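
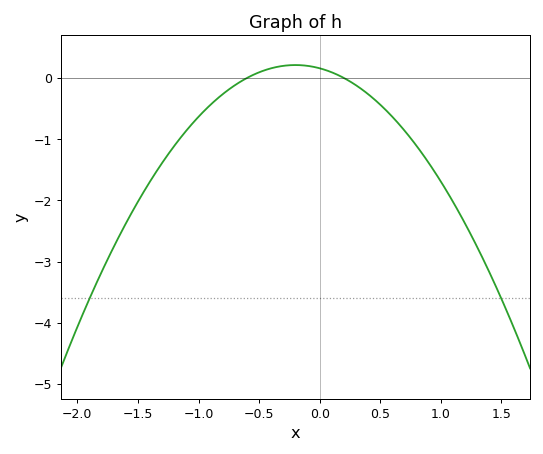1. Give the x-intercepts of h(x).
-0.6, 0.2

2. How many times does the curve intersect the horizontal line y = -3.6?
2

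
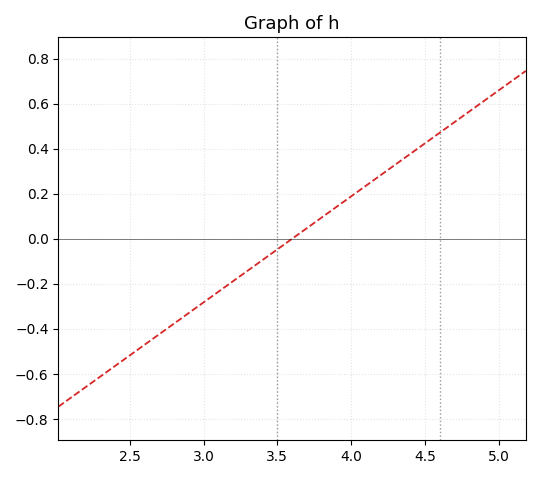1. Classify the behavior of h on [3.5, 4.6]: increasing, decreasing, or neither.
increasing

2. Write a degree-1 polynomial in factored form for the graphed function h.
y = 0.47(x - 3.6)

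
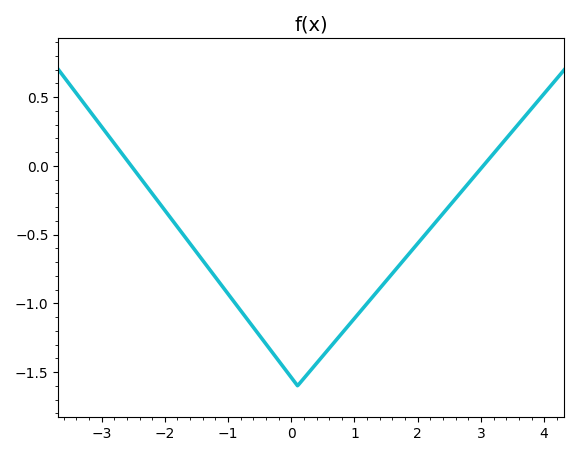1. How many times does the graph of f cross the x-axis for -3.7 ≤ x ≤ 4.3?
2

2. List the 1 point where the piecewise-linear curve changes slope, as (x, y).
(0.1, -1.6)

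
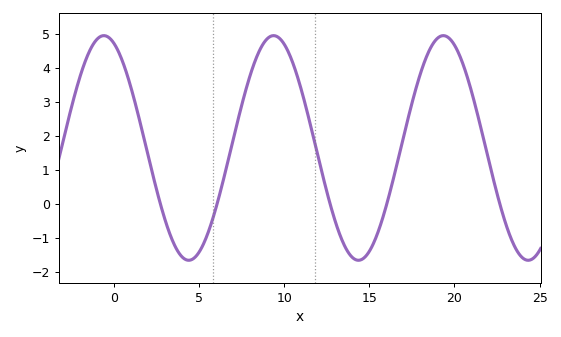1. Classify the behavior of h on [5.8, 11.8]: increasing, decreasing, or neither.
neither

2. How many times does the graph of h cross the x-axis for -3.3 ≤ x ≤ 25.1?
5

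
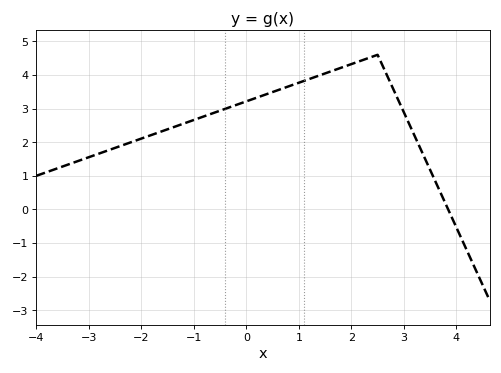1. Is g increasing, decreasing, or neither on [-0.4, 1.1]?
increasing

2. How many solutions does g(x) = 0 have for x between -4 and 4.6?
1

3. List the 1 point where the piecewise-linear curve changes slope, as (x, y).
(2.5, 4.6)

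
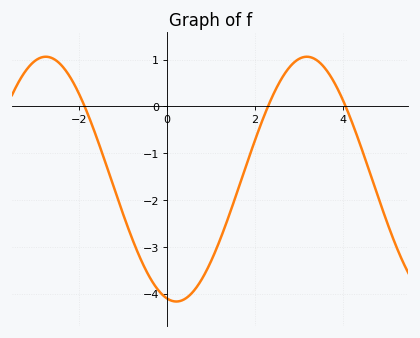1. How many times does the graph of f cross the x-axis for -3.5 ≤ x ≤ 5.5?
3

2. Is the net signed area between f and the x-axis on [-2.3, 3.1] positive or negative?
negative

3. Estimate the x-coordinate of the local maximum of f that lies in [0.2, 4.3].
3.18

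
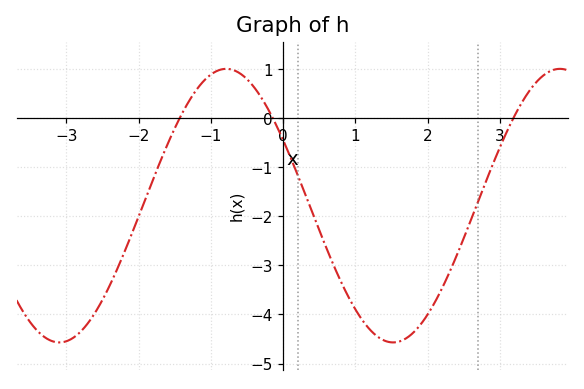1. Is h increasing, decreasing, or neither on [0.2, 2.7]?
neither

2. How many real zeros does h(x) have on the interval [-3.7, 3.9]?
3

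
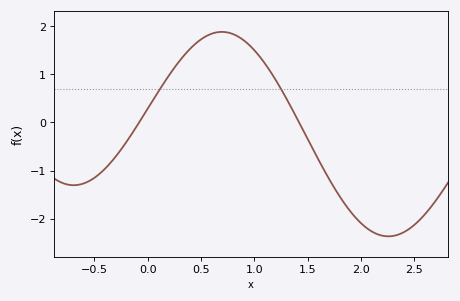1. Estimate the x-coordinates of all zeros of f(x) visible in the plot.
-0.081, 1.42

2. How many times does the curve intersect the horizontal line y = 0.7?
2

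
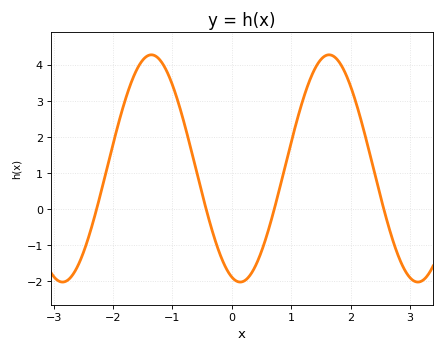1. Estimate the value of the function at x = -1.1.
3.8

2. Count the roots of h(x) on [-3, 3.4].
4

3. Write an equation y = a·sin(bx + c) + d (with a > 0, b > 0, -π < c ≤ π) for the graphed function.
y = 3.15sin(2.1x - 1.9) + 1.13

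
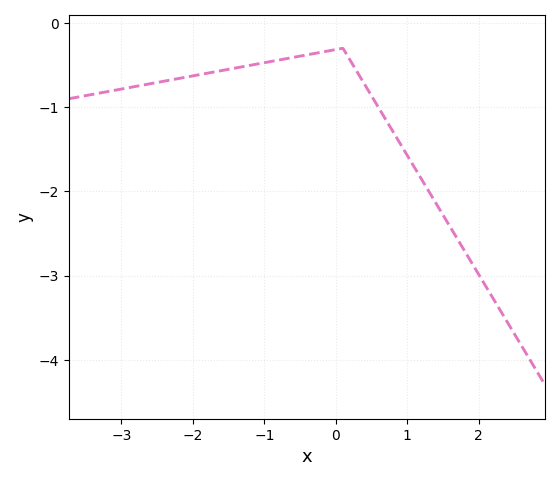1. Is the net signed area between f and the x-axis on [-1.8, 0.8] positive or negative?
negative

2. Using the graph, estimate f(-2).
-0.6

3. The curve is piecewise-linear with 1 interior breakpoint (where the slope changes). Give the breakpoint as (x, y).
(0.1, -0.3)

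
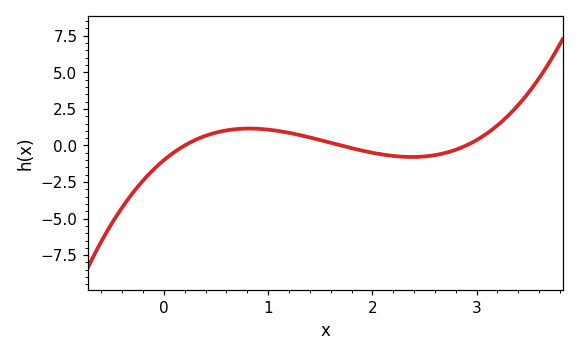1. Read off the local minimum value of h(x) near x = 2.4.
-0.786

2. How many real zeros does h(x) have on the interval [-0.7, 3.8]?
3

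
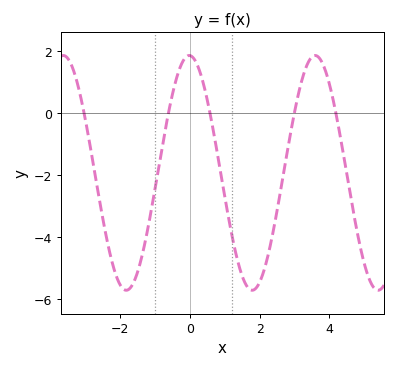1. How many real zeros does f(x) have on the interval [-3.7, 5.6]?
5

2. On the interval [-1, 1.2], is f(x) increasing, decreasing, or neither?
neither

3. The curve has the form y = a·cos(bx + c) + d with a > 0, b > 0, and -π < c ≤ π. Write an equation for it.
y = 3.78cos(1.74x + 0.04) - 1.93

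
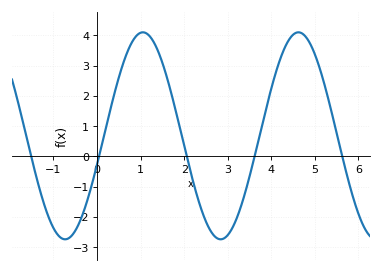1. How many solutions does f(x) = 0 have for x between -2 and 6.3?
5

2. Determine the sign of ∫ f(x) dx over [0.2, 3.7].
positive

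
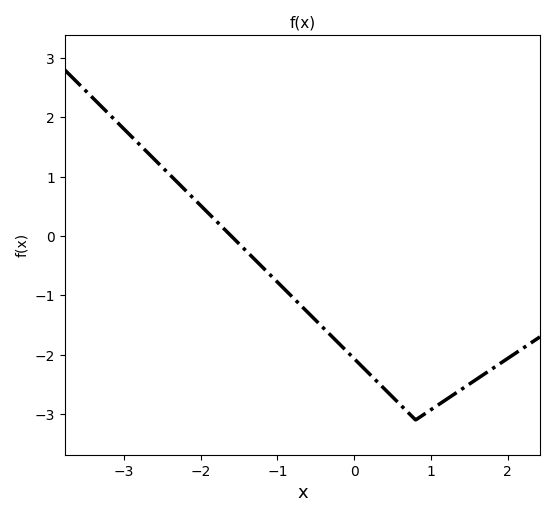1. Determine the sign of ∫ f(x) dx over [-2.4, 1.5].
negative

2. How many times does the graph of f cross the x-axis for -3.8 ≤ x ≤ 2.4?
1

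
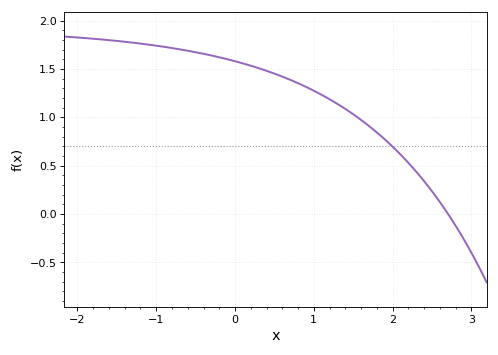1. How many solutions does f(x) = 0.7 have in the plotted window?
1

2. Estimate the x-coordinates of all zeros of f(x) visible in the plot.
2.7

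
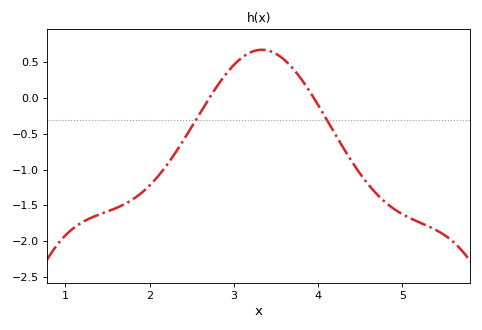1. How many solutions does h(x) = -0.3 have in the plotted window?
2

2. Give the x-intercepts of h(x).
2.71, 3.95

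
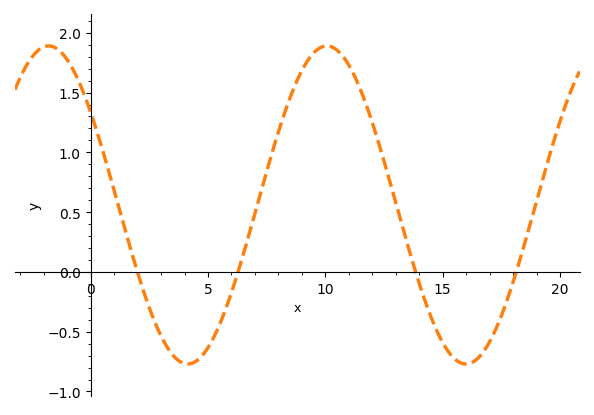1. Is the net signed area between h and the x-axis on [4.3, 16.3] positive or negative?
positive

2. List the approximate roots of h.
2, 6.5, 14, 18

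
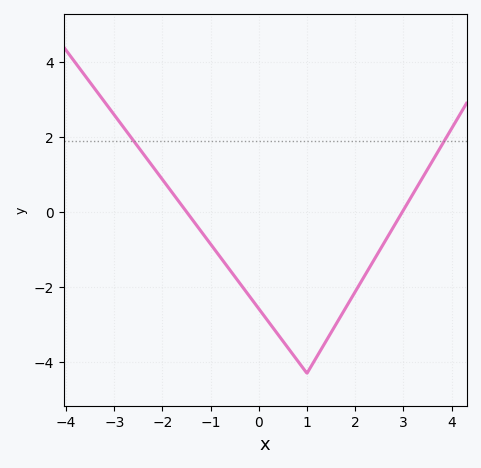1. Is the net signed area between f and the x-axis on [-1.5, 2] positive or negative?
negative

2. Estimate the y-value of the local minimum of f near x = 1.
-4.3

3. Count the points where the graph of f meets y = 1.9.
2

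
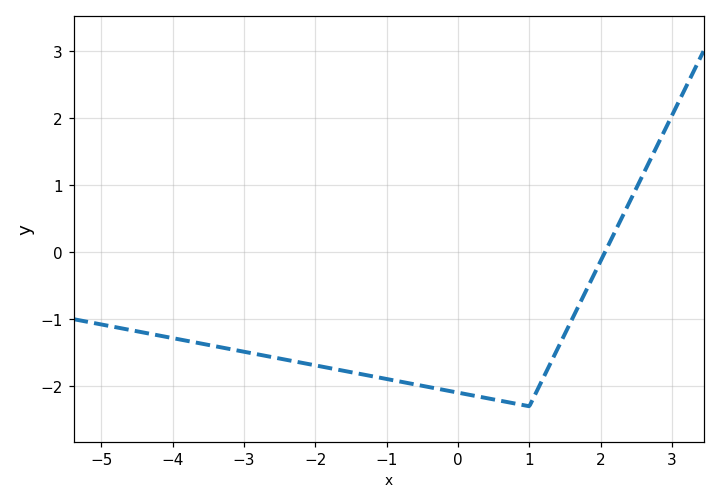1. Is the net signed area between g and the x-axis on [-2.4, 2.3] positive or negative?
negative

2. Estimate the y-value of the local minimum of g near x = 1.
-2.3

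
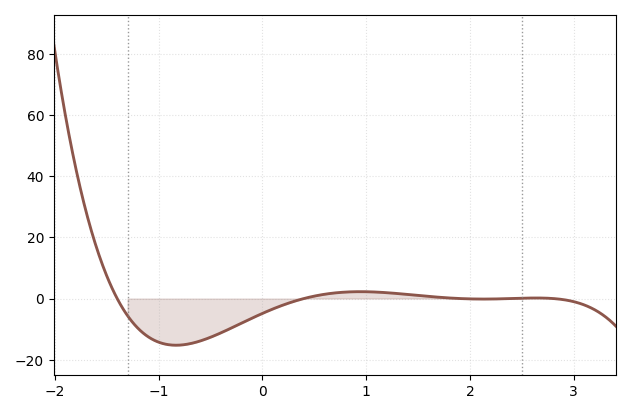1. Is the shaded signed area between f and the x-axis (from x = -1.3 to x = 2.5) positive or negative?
negative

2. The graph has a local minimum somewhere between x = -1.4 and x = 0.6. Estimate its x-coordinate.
-0.831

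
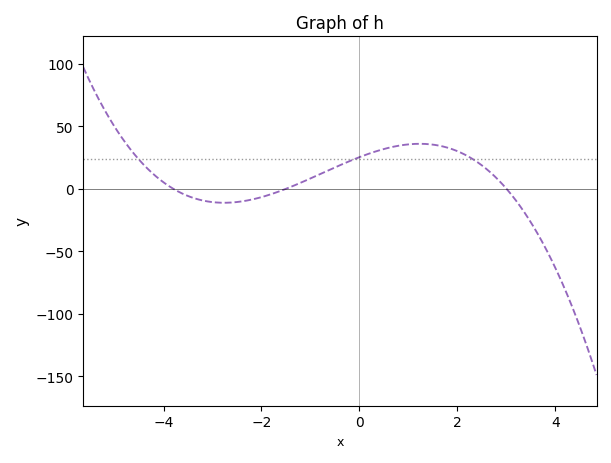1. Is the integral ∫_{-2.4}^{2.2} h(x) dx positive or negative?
positive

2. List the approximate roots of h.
-3.8, -1.5, 3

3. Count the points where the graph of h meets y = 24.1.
3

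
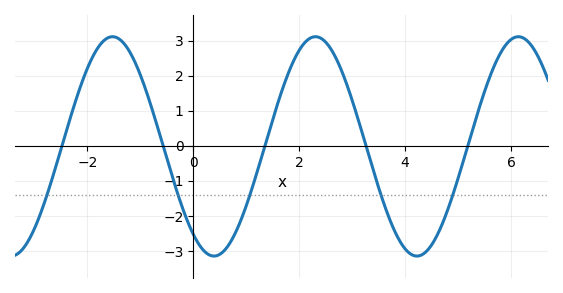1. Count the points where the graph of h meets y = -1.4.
5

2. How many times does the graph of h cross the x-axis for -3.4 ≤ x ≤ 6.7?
5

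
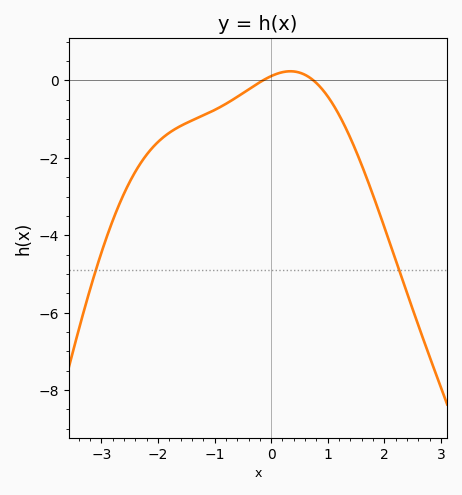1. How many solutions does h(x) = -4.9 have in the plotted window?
2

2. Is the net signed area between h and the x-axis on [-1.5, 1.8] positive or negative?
negative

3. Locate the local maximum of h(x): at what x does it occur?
0.339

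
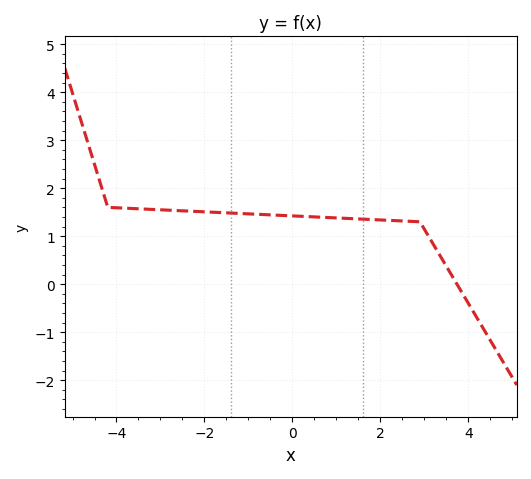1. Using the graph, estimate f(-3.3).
1.6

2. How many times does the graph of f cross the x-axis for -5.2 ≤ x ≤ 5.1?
1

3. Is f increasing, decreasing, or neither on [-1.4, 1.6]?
decreasing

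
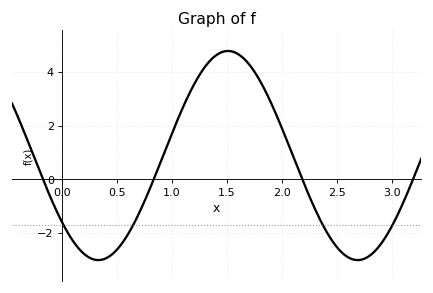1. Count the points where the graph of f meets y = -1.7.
4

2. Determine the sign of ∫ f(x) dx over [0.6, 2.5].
positive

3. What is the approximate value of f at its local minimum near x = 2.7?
-3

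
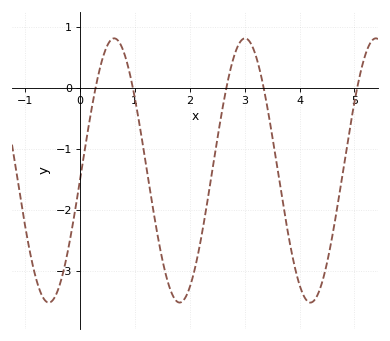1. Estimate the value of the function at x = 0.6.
0.804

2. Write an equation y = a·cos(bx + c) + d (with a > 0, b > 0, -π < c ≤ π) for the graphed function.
y = 2.16cos(2.64x - 1.66) - 1.35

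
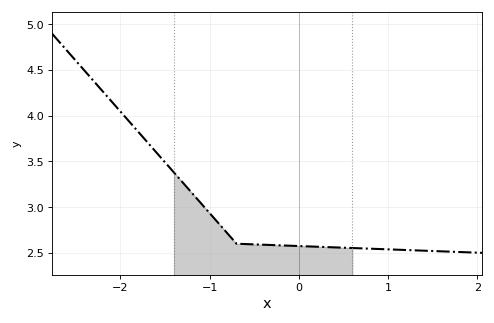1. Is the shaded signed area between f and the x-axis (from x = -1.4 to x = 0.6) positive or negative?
positive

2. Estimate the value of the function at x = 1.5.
2.5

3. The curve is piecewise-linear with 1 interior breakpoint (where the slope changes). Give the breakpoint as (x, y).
(-0.7, 2.6)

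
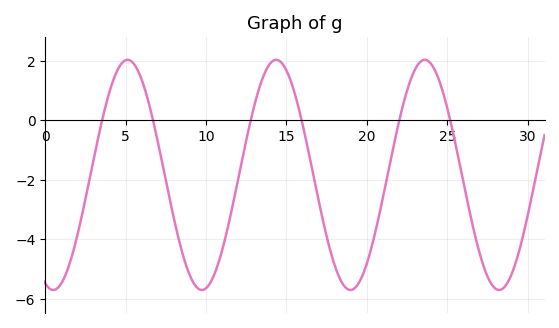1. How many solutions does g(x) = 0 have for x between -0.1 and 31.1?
6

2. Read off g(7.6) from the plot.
-2.2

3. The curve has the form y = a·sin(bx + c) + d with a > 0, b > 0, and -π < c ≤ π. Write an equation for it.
y = 3.87sin(0.68x - 1.9) - 1.84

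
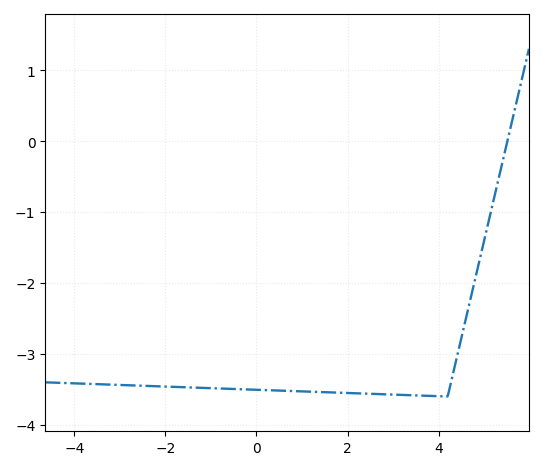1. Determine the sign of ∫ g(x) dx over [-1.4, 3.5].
negative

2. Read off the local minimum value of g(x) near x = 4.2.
-3.6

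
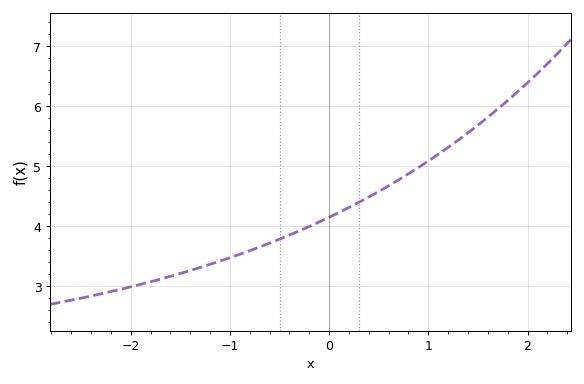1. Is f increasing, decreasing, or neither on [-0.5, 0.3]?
increasing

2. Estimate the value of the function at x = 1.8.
6.1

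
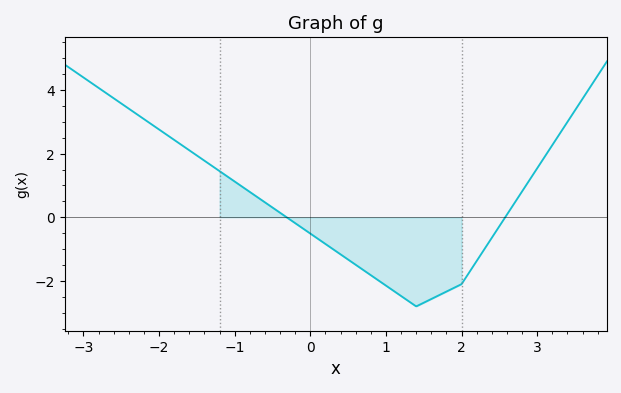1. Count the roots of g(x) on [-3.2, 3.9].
2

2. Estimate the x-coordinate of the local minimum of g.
1.4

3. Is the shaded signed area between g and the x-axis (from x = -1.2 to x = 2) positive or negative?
negative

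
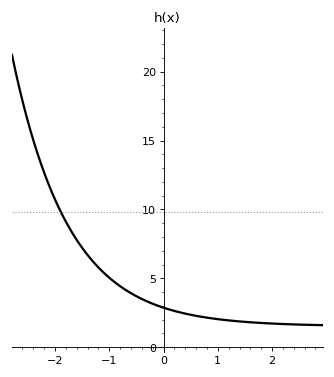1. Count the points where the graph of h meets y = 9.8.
1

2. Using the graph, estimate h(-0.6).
3.92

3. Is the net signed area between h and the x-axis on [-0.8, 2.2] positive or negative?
positive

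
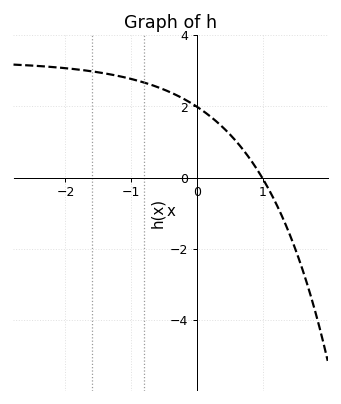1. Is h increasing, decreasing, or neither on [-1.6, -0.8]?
decreasing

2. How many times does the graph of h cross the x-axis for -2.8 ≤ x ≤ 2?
1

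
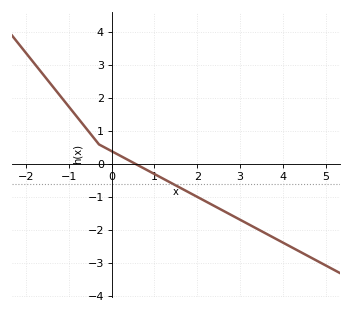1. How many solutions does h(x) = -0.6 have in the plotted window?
1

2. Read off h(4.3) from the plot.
-2.6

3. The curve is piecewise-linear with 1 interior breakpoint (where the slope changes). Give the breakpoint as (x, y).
(-0.3, 0.6)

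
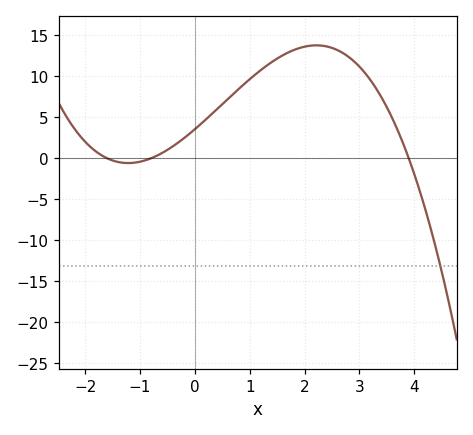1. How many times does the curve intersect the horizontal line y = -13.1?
1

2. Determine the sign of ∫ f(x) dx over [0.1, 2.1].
positive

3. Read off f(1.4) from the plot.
11.5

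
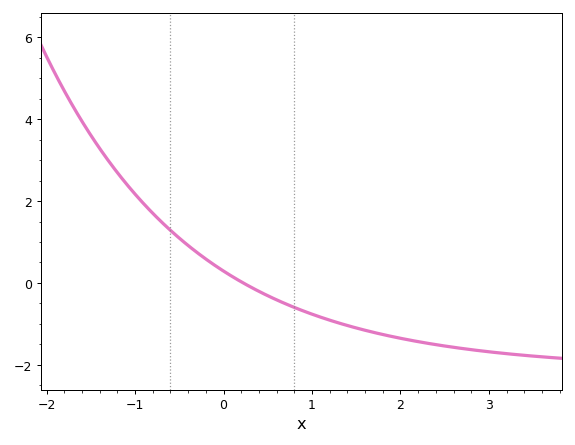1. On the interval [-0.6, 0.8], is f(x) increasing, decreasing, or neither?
decreasing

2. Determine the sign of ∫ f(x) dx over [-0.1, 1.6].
negative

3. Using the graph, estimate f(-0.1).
0.433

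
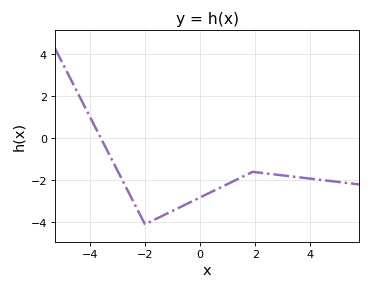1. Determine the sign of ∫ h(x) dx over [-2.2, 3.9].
negative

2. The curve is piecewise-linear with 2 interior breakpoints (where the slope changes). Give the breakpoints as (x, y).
(-2, -4.1); (1.9, -1.6)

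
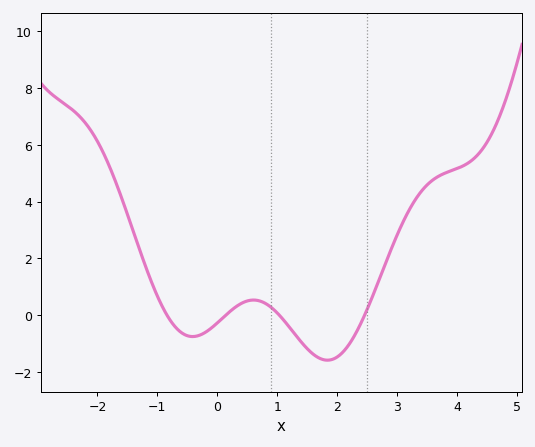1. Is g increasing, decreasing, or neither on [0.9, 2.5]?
neither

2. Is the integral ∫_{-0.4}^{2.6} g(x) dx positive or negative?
negative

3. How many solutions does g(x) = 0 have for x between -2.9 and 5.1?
4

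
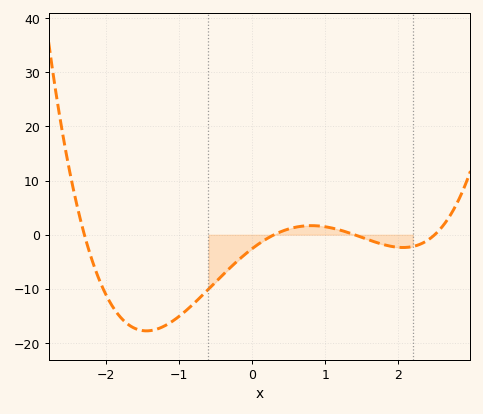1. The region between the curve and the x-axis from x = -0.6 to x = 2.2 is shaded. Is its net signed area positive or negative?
negative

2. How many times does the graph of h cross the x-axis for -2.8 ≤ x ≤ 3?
4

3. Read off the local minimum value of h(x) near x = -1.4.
-17.8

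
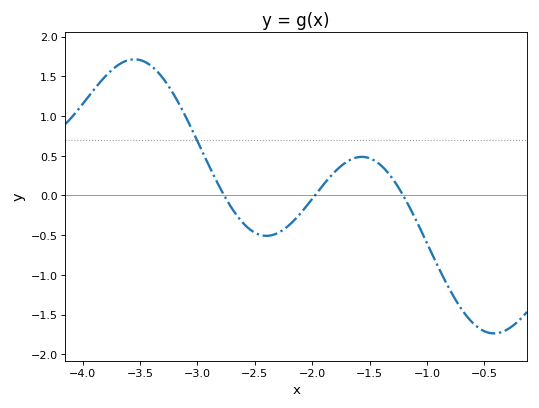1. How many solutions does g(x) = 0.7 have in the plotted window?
1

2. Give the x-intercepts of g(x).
-2.77, -1.98, -1.21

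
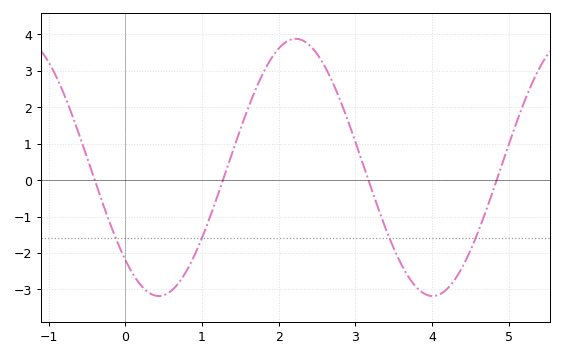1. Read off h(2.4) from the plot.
3.71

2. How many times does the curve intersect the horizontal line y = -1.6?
4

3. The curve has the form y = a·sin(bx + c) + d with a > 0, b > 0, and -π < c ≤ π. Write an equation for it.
y = 3.53sin(1.76x - 2.34) + 0.35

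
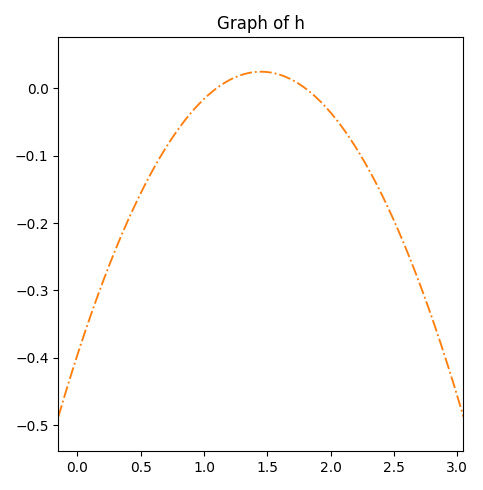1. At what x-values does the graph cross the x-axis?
1.1, 1.8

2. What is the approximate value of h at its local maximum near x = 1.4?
0.025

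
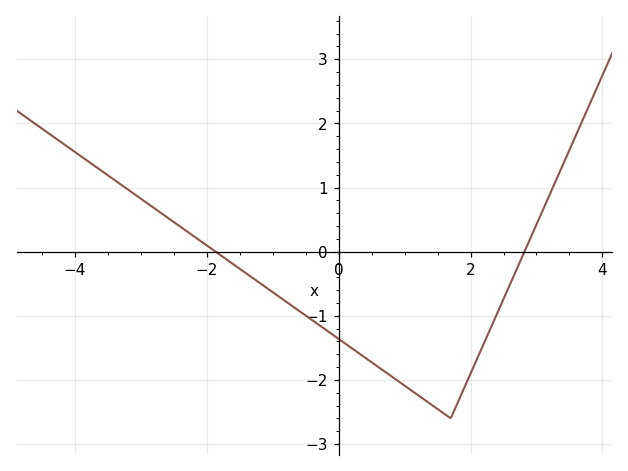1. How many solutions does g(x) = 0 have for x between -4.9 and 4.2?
2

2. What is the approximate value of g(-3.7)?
1.34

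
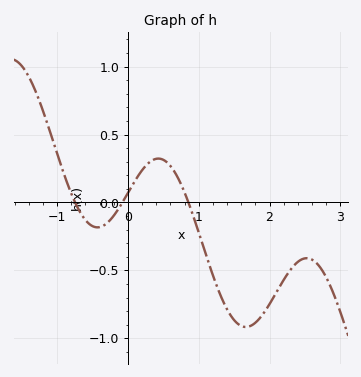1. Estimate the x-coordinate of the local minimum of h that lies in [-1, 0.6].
-0.4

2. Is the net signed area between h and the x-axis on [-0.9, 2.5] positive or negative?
negative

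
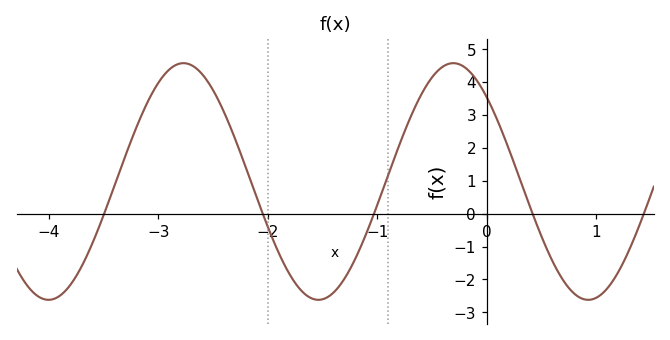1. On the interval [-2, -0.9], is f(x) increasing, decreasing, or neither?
neither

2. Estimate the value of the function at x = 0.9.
-2.6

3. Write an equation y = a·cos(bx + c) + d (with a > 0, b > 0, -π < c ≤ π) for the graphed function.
y = 3.6cos(2.5x + 0.78) + 0.98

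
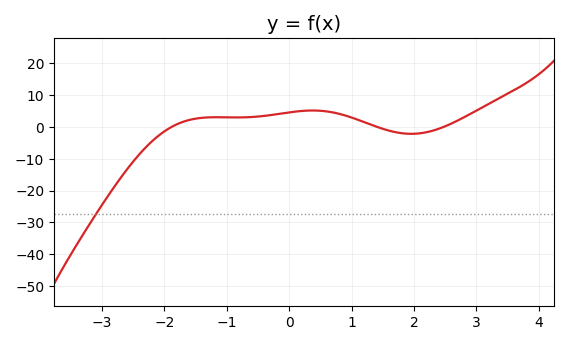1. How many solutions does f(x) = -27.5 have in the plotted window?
1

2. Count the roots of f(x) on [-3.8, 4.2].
3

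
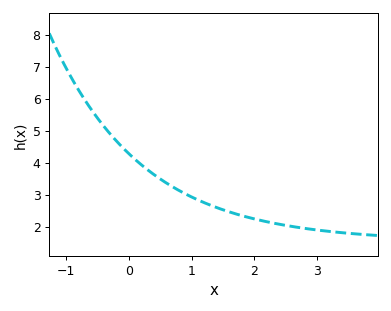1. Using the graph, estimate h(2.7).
2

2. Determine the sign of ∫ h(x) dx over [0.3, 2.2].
positive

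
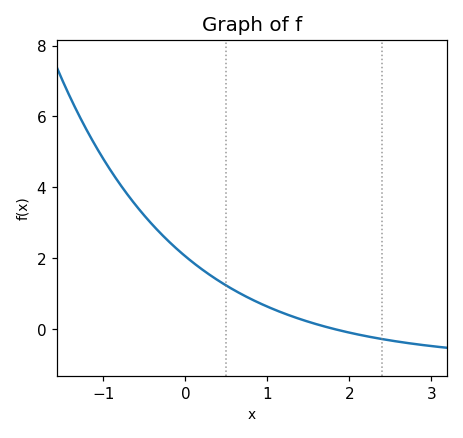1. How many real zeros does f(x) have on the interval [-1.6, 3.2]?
1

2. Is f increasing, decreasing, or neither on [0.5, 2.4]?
decreasing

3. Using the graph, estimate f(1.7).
0.067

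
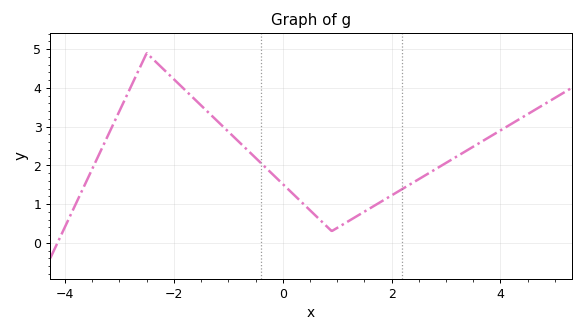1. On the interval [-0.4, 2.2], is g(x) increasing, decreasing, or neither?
neither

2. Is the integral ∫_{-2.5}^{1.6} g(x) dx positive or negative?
positive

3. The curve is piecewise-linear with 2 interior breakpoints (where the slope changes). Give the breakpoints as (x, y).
(-2.5, 4.9); (0.9, 0.3)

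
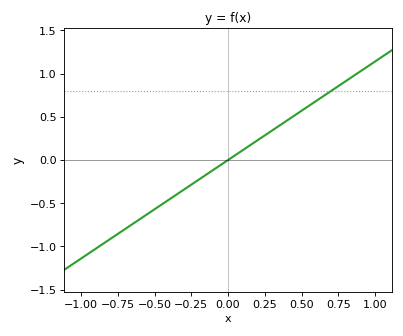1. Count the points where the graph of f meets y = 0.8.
1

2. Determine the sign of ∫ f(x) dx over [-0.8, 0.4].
negative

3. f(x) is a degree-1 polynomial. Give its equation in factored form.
y = 1.14(x - 0)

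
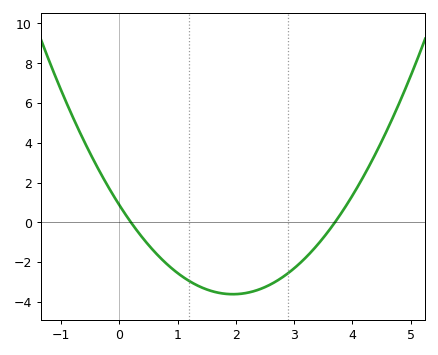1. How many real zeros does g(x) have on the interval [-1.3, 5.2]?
2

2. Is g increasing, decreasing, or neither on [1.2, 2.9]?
neither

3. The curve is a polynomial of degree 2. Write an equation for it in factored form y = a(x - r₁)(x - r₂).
y = 1.18(x - 0.2)(x - 3.7)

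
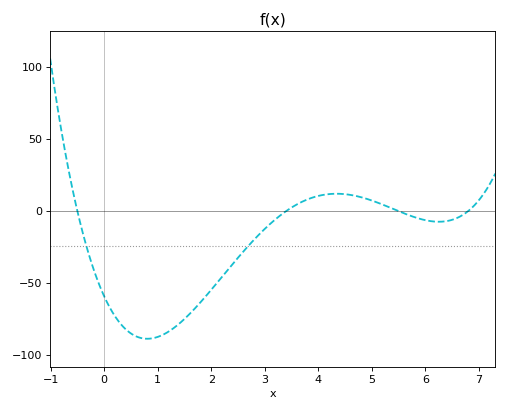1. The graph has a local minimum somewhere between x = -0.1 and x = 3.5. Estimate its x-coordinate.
0.8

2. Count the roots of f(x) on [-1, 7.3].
4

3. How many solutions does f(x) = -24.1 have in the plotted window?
2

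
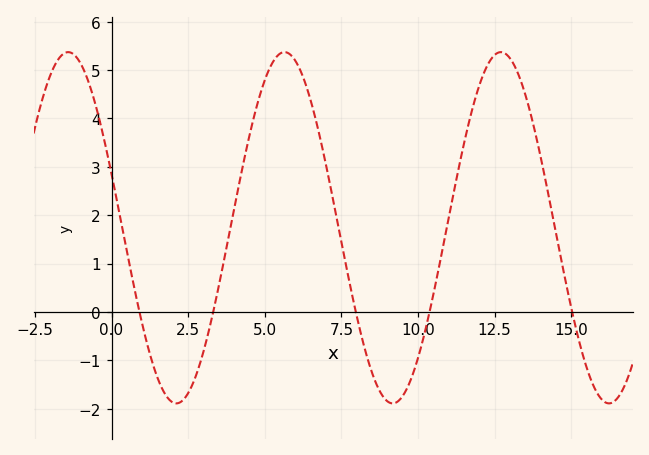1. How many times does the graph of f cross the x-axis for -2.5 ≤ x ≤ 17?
5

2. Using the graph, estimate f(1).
-0.247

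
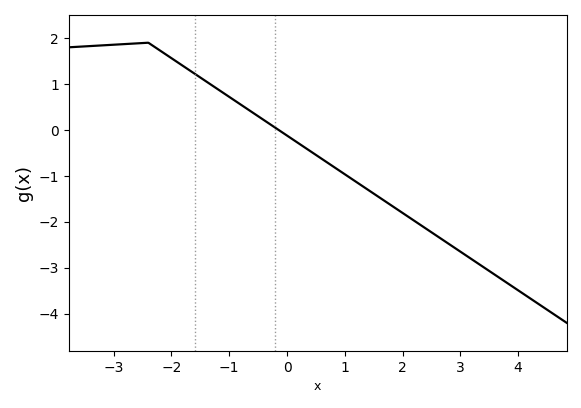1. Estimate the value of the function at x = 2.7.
-2.4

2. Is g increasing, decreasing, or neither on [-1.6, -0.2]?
decreasing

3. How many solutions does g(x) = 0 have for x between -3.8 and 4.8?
1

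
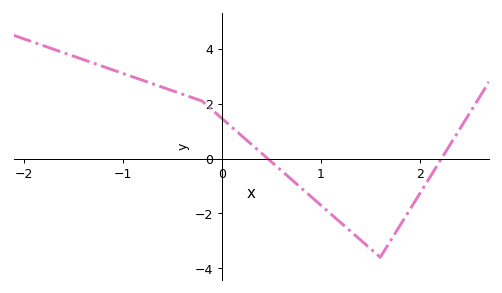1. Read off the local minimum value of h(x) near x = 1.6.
-3.6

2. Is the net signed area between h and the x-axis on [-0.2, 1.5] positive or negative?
negative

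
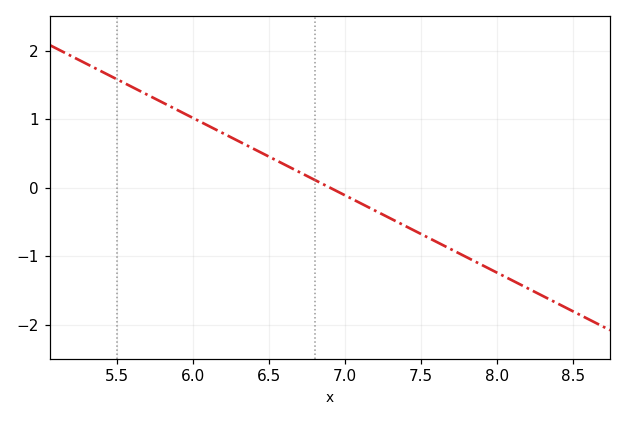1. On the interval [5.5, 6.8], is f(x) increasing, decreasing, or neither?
decreasing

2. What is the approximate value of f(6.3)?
0.678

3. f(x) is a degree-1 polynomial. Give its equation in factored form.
y = -1.13(x - 6.9)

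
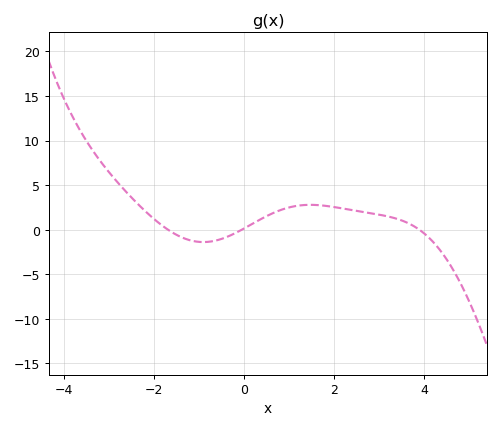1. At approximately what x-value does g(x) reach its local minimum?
-1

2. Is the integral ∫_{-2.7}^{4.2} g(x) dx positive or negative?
positive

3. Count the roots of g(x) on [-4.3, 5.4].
3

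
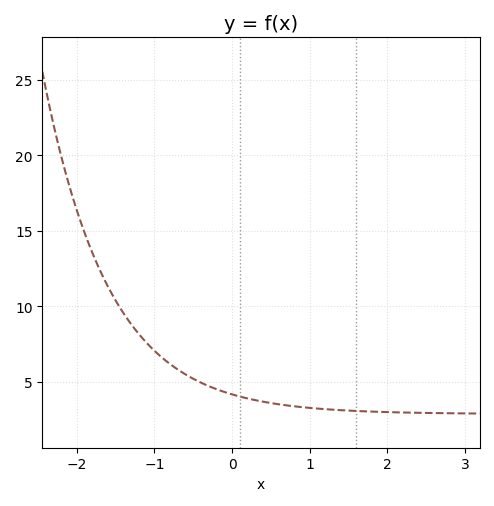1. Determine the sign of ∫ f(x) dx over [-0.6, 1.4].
positive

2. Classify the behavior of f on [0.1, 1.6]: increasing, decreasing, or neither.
decreasing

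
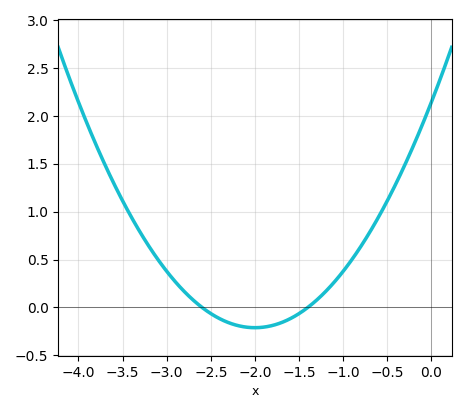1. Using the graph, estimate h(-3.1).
0.5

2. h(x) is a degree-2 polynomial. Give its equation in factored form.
y = 0.59(x + 2.6)(x + 1.4)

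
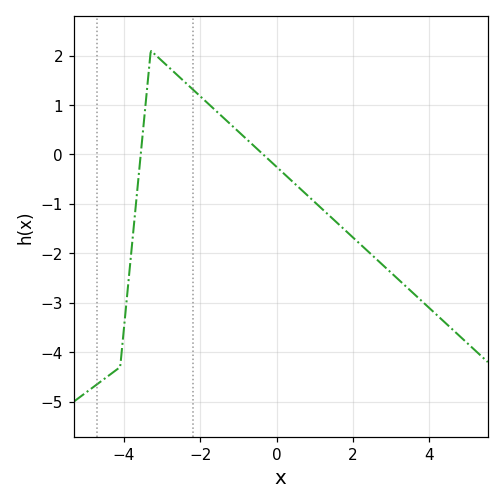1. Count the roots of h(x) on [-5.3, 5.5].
2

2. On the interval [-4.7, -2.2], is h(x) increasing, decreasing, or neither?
neither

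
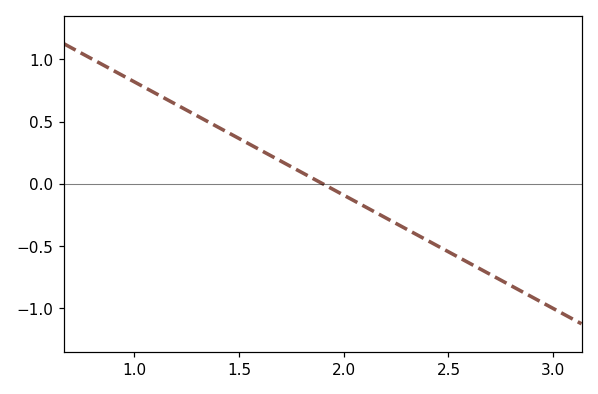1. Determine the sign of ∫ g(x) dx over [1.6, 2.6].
negative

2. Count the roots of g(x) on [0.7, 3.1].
1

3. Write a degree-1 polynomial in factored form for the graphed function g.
y = -0.91(x - 1.9)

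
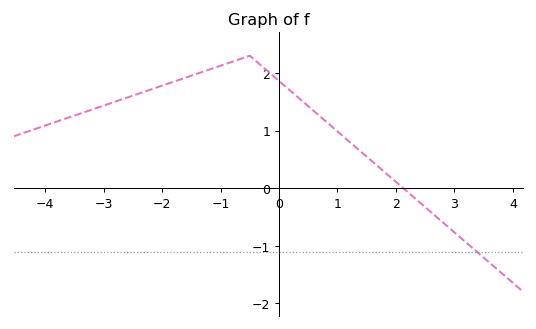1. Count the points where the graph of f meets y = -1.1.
1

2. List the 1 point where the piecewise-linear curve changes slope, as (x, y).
(-0.5, 2.3)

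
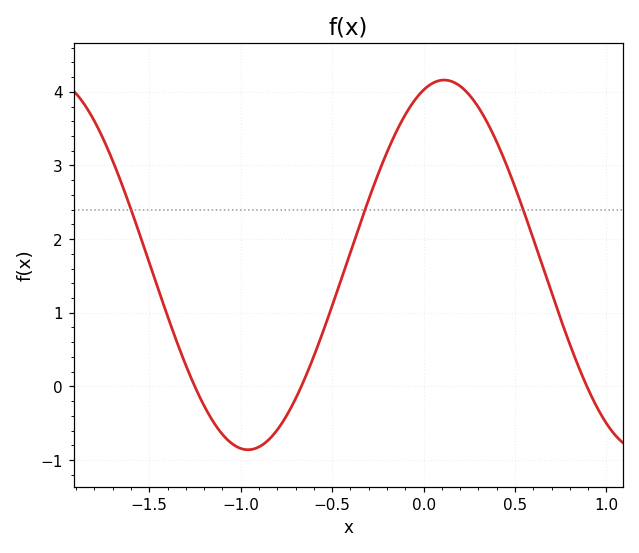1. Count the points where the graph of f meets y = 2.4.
3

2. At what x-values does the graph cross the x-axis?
-1.25, -0.669, 0.893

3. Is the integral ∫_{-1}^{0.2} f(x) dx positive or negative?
positive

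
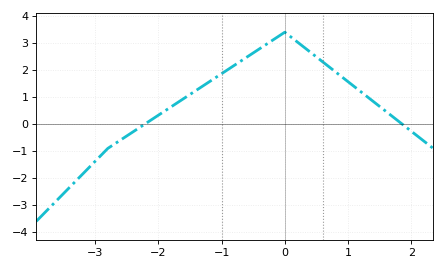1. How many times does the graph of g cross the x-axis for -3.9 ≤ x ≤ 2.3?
2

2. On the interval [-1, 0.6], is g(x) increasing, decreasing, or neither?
neither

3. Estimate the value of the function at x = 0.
3.4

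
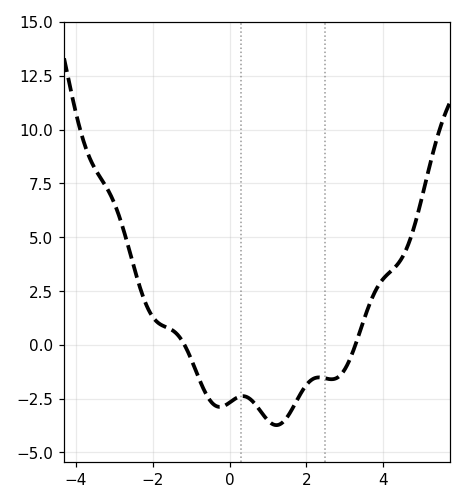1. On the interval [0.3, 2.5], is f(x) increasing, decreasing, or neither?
neither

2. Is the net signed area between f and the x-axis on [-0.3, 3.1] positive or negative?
negative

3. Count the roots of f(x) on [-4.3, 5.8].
2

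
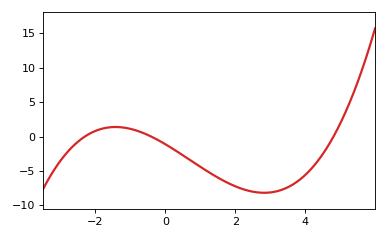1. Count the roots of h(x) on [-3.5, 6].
3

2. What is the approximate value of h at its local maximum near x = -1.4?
1.5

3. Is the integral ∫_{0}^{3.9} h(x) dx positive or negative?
negative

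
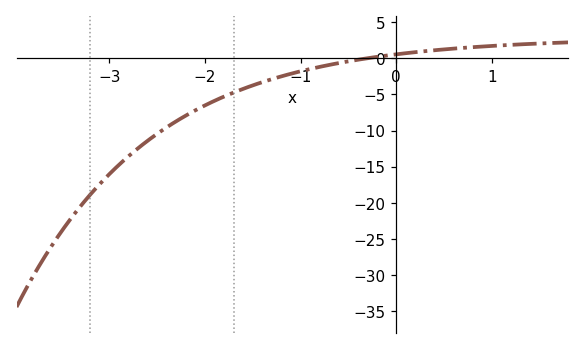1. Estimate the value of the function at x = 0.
0.5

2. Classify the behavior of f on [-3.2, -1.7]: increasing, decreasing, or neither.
increasing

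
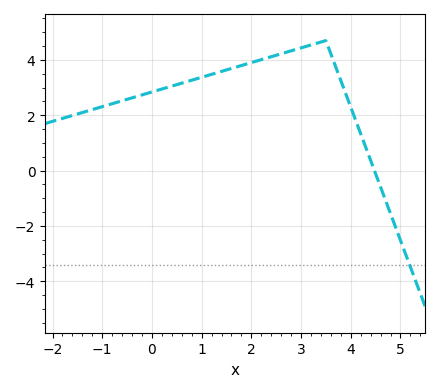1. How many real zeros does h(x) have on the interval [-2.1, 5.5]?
1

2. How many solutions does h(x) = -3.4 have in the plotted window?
1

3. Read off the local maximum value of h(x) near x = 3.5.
4.6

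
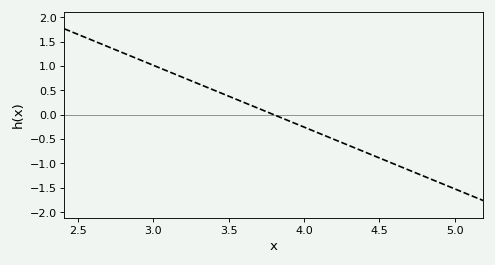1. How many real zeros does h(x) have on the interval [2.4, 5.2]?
1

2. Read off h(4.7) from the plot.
-1.14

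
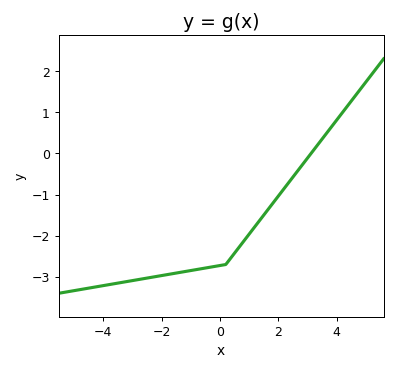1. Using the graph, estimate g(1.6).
-1.4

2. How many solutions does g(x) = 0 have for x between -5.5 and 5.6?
1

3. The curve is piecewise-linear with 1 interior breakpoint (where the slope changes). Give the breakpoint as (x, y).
(0.2, -2.7)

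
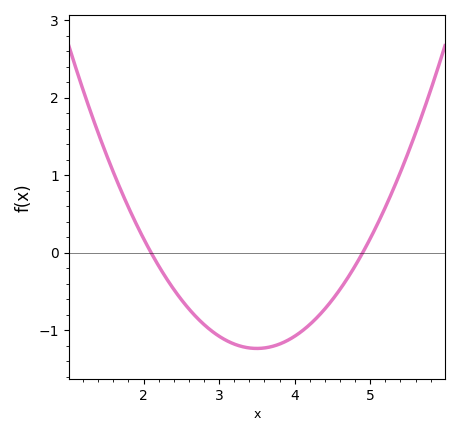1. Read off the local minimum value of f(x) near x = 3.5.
-1.23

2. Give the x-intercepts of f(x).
2.1, 4.9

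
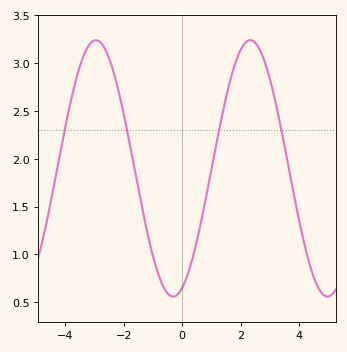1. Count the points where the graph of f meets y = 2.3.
4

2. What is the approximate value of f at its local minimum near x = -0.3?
0.55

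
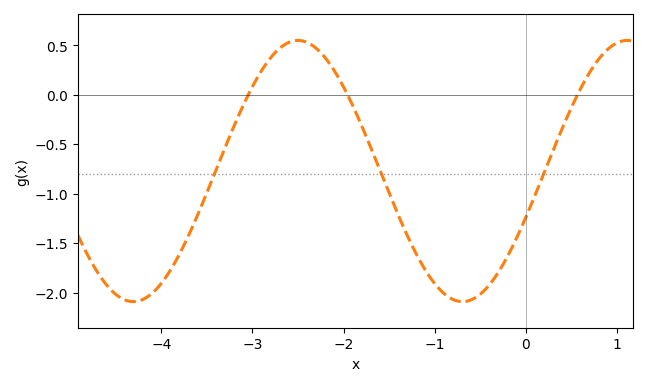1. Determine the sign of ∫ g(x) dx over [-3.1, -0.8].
negative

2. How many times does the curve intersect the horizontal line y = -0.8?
3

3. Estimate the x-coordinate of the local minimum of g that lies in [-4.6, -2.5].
-4.31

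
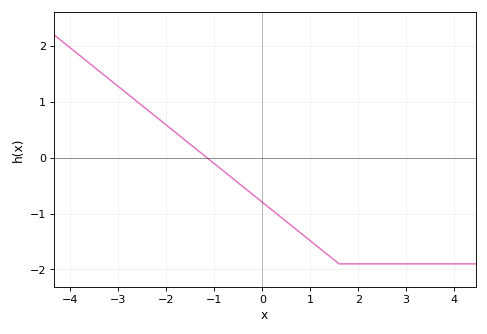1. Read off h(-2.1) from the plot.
0.65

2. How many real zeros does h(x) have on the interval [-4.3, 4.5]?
1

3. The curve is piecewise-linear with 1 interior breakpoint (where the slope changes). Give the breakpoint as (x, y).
(1.6, -1.9)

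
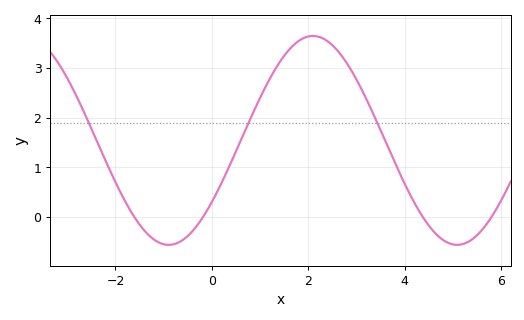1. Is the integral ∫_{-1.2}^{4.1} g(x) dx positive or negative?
positive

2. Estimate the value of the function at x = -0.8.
-0.5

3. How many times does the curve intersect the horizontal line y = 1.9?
3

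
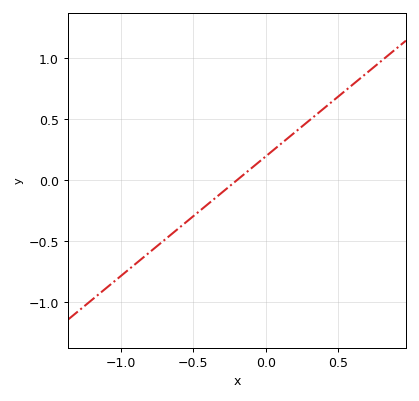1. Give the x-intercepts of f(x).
-0.2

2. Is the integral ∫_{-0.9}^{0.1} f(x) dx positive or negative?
negative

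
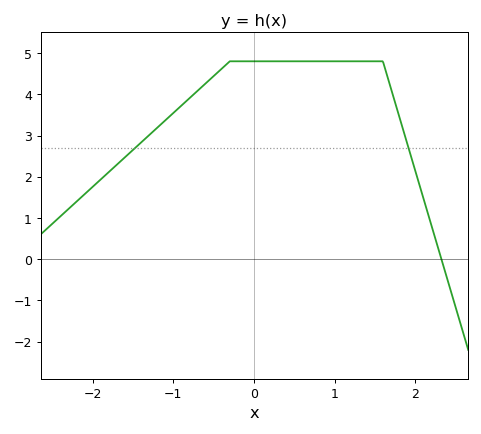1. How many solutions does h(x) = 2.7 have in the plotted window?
2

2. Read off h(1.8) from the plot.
3.48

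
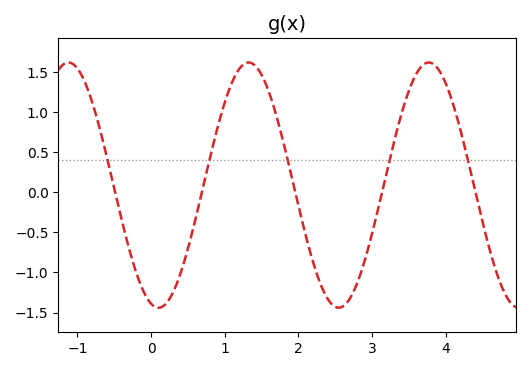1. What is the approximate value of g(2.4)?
-1.35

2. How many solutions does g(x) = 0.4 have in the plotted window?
5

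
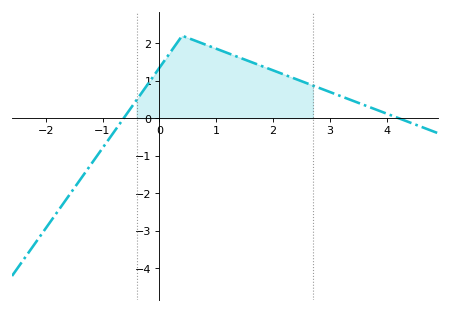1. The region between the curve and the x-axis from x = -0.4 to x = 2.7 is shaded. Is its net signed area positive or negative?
positive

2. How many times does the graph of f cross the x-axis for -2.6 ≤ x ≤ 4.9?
2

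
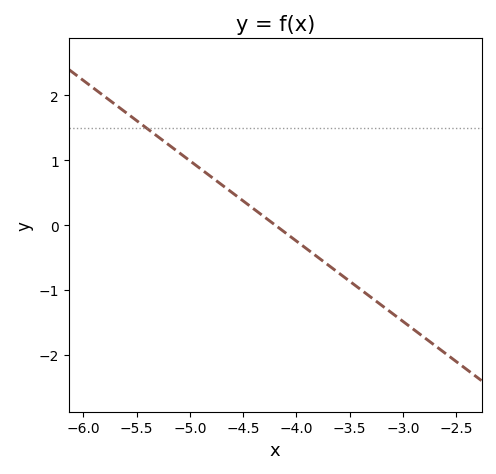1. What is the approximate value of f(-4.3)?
0.1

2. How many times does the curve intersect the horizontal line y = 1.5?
1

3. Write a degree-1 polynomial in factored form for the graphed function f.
y = -1.24(x + 4.2)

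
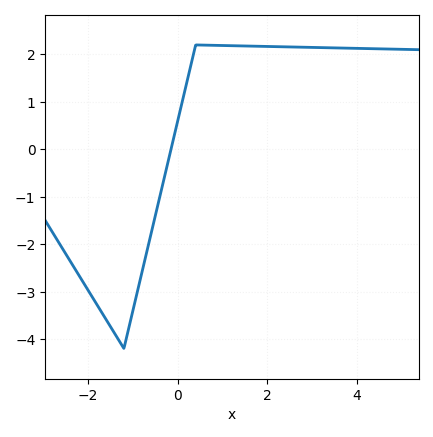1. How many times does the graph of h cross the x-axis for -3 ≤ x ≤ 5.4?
1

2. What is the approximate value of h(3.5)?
2.14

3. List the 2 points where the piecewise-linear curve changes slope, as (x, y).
(-1.2, -4.2); (0.4, 2.2)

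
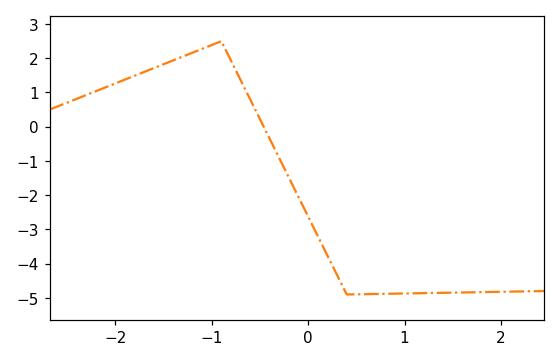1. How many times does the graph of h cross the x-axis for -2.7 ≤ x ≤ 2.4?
1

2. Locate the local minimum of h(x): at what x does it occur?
0.401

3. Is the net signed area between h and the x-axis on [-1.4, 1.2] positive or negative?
negative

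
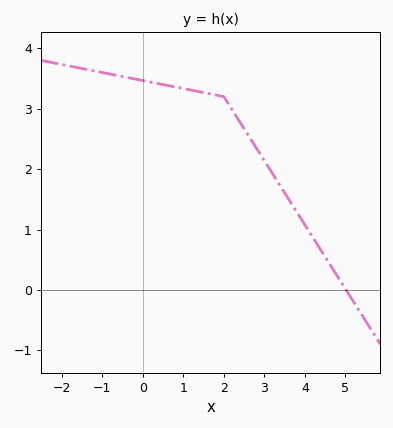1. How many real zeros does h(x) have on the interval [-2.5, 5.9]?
1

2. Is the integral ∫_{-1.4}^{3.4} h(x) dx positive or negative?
positive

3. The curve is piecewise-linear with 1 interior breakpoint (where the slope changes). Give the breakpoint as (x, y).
(2, 3.2)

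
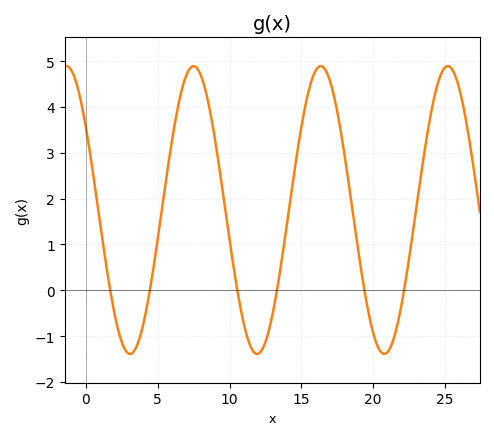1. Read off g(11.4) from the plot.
-1.2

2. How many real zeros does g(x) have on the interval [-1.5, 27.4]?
6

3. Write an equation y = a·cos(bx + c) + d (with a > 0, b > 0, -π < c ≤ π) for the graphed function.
y = 3.14cos(0.71x + 0.96) + 1.75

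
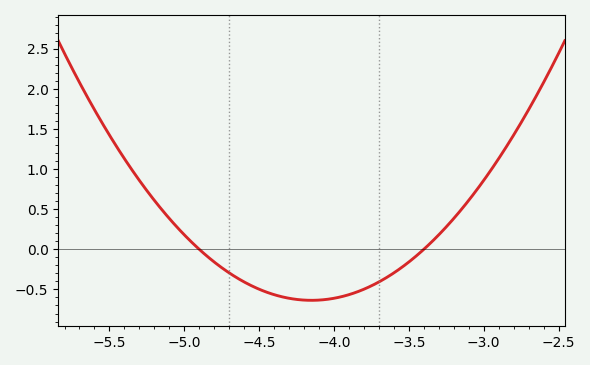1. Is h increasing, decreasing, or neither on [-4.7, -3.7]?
neither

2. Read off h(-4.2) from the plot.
-0.633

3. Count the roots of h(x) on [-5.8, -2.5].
2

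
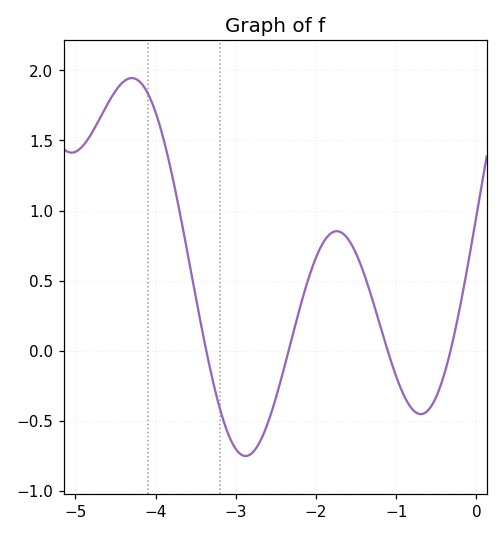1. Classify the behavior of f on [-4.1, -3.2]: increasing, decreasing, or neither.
decreasing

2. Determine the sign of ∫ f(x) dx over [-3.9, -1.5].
positive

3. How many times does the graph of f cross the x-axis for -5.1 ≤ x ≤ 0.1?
4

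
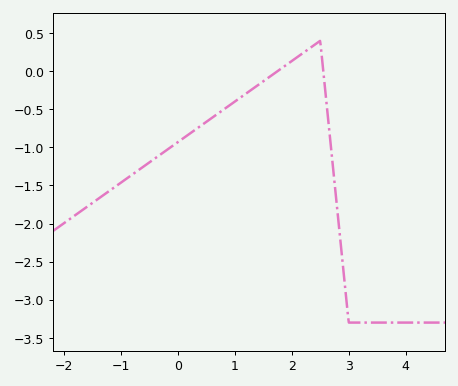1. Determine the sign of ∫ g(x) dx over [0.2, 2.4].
negative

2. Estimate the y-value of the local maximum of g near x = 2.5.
0.4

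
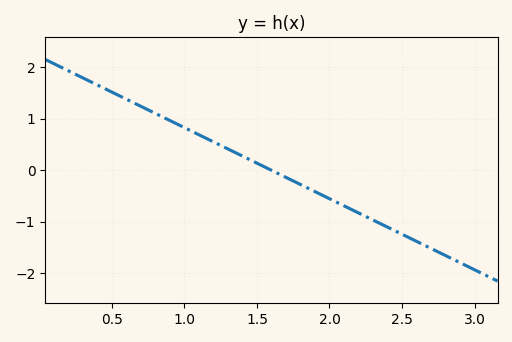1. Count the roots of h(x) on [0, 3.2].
1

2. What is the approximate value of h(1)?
0.8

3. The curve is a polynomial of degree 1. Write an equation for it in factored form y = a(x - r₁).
y = -1.38(x - 1.6)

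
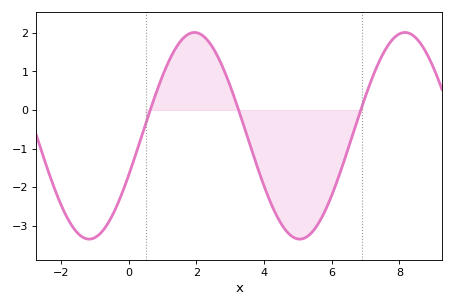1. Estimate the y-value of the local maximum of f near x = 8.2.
2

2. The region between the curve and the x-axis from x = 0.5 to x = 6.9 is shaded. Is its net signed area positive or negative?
negative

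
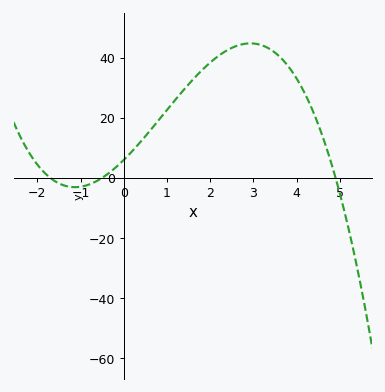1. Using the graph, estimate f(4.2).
28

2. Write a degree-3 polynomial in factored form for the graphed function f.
y = -1.43(x + 1.7)(x + 0.5)(x - 4.9)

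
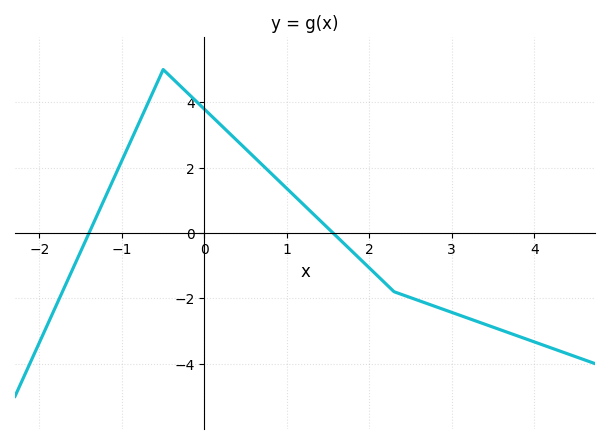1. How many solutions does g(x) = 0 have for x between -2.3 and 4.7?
2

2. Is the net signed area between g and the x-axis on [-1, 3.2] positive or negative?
positive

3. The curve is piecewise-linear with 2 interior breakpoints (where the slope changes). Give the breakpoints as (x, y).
(-0.5, 5); (2.3, -1.8)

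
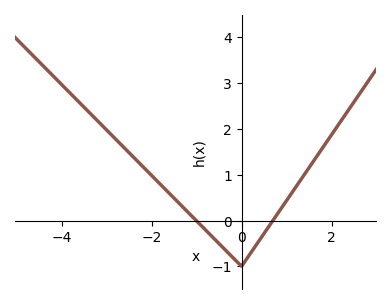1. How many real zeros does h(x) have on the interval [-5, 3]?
2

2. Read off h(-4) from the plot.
2.97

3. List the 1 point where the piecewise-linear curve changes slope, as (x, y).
(0, -1)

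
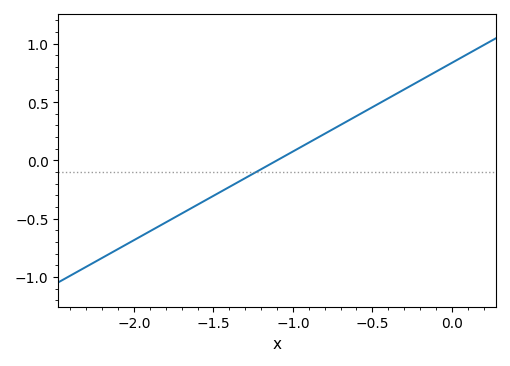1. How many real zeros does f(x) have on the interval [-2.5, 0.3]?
1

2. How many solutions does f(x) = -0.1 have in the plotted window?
1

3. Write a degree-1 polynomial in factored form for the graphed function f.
y = 0.76(x + 1.1)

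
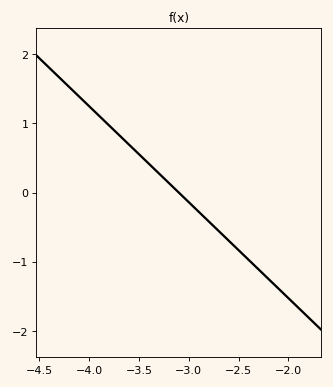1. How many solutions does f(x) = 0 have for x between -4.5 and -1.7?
1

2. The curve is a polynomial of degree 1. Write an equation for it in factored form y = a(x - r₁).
y = -1.39(x + 3.1)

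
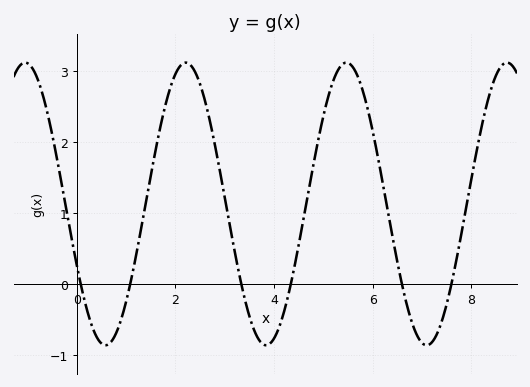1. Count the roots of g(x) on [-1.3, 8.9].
6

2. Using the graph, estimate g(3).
1.2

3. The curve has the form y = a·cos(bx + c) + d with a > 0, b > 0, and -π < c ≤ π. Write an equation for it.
y = 1.99cos(1.9x + 2) + 1.13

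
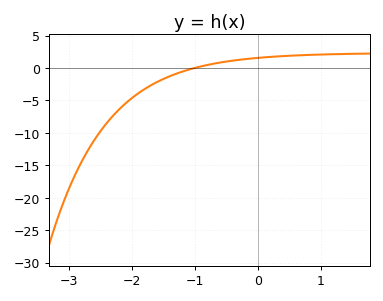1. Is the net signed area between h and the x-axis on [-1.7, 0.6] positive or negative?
positive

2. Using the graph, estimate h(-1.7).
-2.5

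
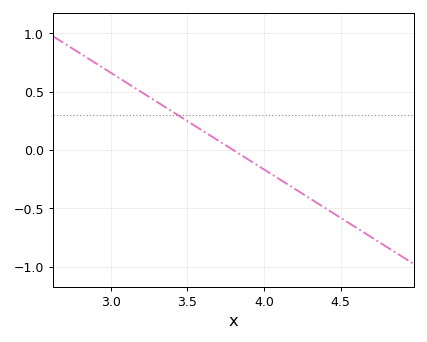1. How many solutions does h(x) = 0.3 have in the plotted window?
1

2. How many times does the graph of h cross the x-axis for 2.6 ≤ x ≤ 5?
1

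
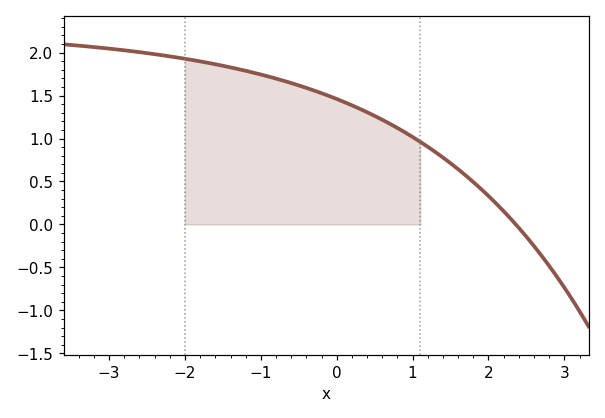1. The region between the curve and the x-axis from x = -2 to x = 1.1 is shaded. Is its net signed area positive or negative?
positive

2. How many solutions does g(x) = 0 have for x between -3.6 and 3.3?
1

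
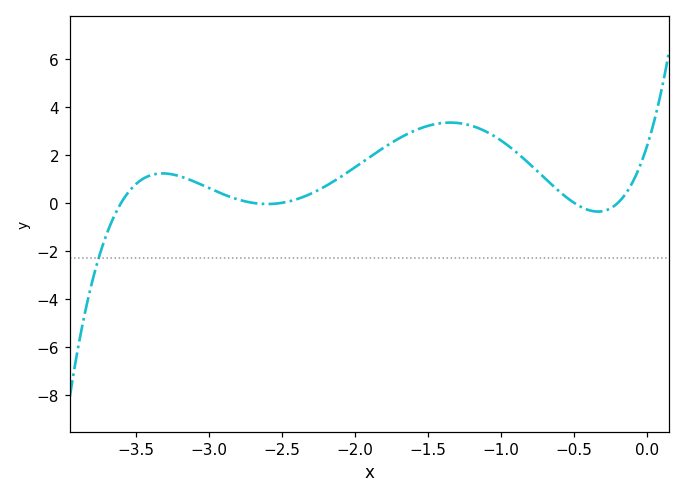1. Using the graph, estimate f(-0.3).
-0.342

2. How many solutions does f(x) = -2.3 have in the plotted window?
1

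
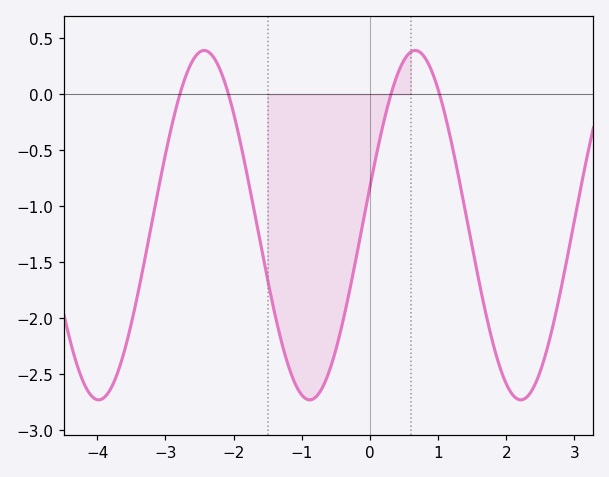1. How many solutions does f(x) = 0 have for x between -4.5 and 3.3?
4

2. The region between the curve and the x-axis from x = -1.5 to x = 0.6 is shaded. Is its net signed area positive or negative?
negative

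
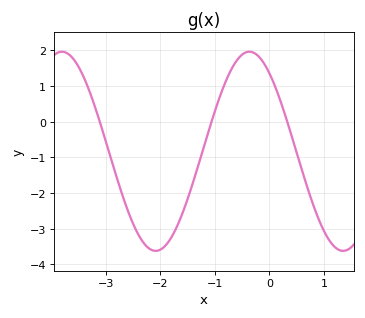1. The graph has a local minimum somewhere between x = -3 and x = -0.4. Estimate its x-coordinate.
-2.1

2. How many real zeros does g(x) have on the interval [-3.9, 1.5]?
3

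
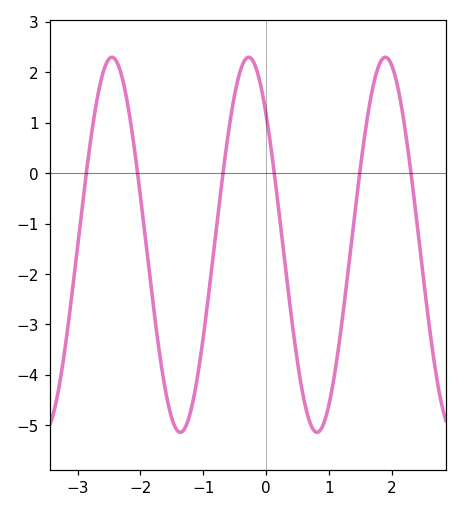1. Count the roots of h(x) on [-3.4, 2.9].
6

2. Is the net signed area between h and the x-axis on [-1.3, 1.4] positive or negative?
negative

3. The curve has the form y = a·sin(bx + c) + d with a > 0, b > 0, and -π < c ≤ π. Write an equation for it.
y = 3.72sin(2.9x + 2.4) - 1.42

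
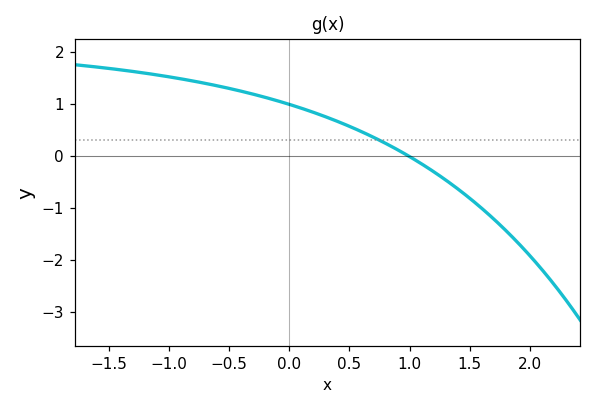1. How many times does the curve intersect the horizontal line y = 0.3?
1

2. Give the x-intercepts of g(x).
1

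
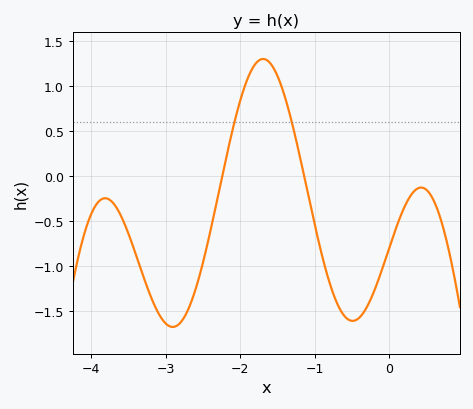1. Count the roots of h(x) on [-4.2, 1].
2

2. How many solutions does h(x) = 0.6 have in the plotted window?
2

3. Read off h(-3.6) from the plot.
-0.45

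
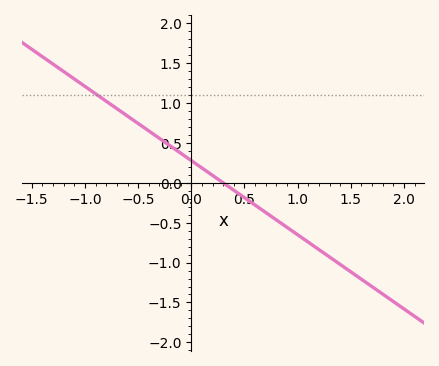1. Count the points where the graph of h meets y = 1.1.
1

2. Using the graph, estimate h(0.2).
0.1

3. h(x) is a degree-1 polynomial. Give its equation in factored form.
y = -0.93(x - 0.3)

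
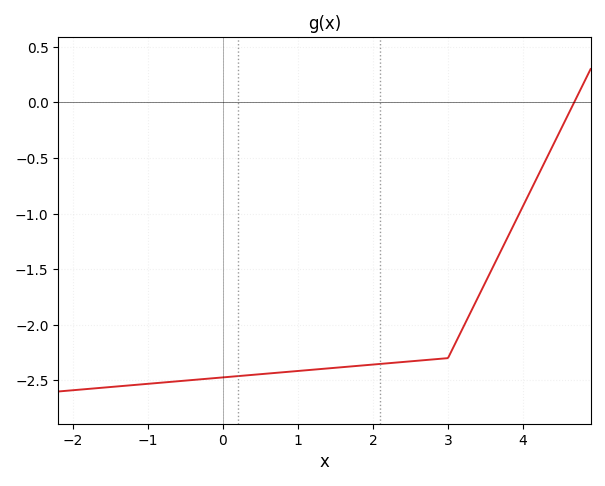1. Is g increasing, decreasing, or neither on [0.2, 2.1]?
increasing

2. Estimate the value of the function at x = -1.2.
-2.55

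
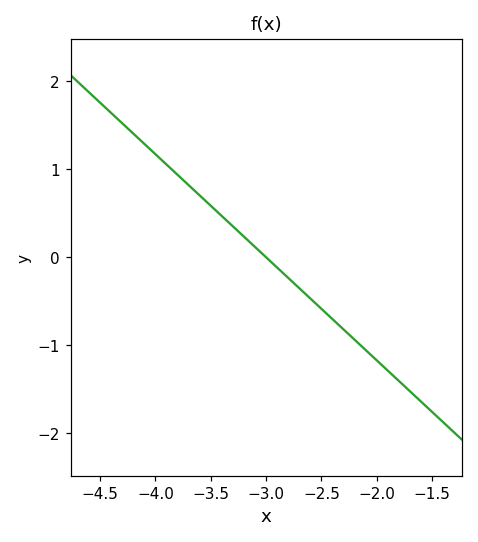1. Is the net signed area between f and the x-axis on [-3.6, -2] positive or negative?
negative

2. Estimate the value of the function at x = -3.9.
1.05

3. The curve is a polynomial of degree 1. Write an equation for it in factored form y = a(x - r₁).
y = -1.17(x + 3)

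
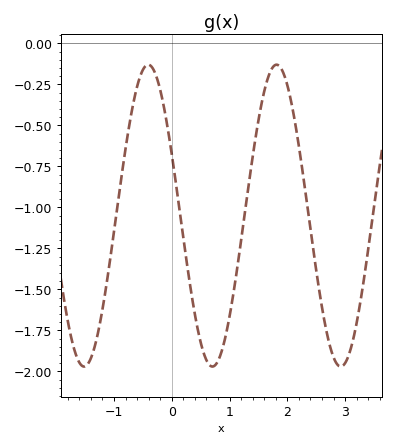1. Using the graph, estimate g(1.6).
-0.3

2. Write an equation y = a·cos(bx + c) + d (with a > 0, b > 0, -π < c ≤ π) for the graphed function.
y = 0.92cos(2.8x + 1.2) - 1.05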